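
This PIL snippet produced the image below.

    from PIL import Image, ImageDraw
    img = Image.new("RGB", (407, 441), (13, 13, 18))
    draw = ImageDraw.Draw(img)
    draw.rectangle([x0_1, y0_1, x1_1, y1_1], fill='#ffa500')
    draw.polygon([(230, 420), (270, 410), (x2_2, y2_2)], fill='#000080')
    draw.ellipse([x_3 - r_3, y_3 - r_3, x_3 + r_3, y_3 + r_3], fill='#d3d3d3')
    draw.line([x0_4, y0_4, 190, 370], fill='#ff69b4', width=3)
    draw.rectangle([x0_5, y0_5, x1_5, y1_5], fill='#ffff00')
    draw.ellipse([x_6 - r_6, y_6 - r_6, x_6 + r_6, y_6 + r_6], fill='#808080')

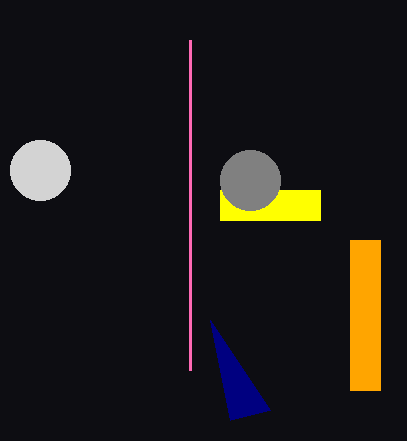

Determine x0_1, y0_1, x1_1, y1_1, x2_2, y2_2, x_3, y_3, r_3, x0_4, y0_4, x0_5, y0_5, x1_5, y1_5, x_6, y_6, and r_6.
x0_1 = 350
y0_1 = 240
x1_1 = 380
y1_1 = 390
x2_2 = 210
y2_2 = 320
x_3 = 40
y_3 = 170
r_3 = 30
x0_4 = 190
y0_4 = 40
x0_5 = 220
y0_5 = 190
x1_5 = 320
y1_5 = 220
x_6 = 250
y_6 = 180
r_6 = 30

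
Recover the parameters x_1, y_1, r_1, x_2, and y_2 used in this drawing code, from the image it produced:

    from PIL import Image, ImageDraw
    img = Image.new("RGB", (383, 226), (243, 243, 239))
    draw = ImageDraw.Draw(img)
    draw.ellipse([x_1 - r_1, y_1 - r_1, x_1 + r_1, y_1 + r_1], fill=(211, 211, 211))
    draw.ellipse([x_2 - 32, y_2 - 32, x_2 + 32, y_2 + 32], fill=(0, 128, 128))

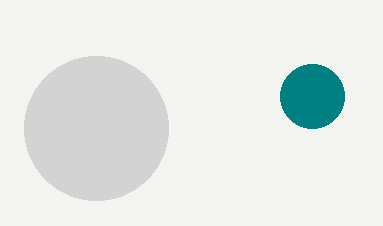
x_1 = 96, y_1 = 128, r_1 = 72, x_2 = 312, y_2 = 96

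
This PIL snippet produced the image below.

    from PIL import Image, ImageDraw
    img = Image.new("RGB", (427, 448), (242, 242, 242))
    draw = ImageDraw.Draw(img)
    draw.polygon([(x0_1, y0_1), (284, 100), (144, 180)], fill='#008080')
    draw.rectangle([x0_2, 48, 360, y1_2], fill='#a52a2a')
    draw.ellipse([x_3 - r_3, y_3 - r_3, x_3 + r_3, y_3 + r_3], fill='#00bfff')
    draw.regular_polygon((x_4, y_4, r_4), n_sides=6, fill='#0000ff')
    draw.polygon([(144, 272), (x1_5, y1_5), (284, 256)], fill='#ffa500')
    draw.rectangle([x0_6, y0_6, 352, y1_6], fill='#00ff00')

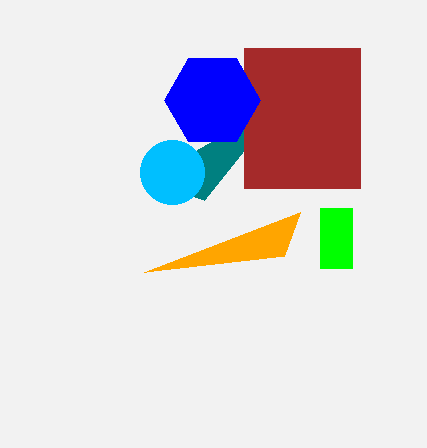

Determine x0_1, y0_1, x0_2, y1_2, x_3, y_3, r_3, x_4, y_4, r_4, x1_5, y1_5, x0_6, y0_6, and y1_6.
x0_1 = 204; y0_1 = 200; x0_2 = 244; y1_2 = 188; x_3 = 172; y_3 = 172; r_3 = 32; x_4 = 212; y_4 = 100; r_4 = 48; x1_5 = 300; y1_5 = 212; x0_6 = 320; y0_6 = 208; y1_6 = 268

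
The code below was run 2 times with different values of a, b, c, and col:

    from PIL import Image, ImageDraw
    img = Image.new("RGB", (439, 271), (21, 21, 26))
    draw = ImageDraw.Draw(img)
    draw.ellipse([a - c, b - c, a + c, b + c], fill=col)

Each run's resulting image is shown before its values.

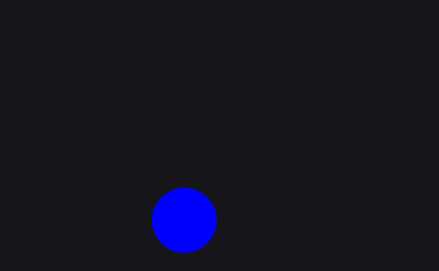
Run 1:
a = 184, b = 220, c = 32, col = 'blue'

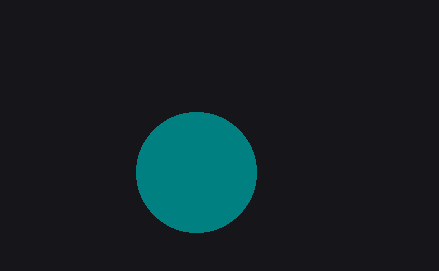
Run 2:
a = 196
b = 172
c = 60
col = 'teal'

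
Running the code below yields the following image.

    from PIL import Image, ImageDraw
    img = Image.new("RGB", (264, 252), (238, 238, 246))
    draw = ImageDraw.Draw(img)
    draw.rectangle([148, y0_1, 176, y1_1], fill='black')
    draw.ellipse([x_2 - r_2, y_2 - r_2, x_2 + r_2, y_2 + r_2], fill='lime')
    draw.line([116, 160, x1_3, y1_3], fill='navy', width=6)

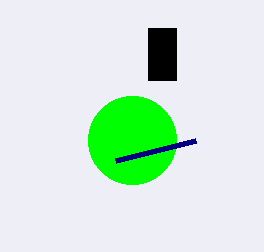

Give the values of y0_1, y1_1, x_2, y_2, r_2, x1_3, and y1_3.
y0_1 = 28
y1_1 = 80
x_2 = 132
y_2 = 140
r_2 = 44
x1_3 = 196
y1_3 = 140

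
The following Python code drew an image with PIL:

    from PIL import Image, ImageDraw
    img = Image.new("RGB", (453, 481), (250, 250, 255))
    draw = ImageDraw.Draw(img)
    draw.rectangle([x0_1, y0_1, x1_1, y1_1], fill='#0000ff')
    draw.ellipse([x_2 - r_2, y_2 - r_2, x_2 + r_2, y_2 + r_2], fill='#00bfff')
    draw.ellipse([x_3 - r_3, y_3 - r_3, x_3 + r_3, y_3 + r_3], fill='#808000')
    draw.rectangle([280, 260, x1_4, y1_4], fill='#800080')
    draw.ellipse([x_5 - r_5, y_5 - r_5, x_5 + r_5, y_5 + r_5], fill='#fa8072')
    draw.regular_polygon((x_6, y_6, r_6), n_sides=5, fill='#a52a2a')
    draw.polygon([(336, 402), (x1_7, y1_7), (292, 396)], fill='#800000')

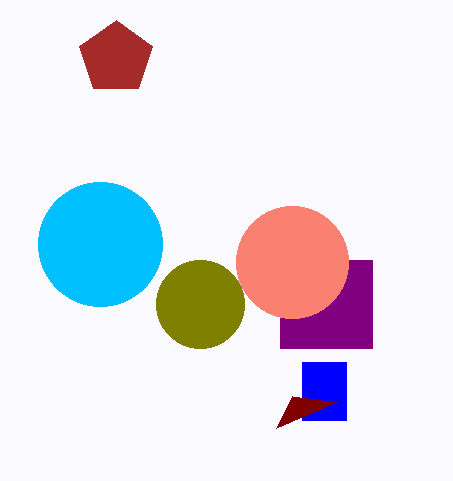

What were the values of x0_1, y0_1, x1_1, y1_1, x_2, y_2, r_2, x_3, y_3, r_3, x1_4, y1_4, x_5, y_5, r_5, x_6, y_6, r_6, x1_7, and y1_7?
x0_1 = 302; y0_1 = 362; x1_1 = 346; y1_1 = 420; x_2 = 100; y_2 = 244; r_2 = 62; x_3 = 200; y_3 = 304; r_3 = 44; x1_4 = 372; y1_4 = 348; x_5 = 292; y_5 = 262; r_5 = 56; x_6 = 116; y_6 = 58; r_6 = 38; x1_7 = 276; y1_7 = 428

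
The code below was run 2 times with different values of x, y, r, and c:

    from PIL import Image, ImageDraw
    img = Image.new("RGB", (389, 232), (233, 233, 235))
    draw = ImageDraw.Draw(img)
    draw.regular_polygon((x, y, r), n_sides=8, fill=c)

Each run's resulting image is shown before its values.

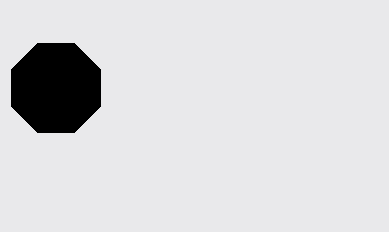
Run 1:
x = 56
y = 88
r = 48
c = 'black'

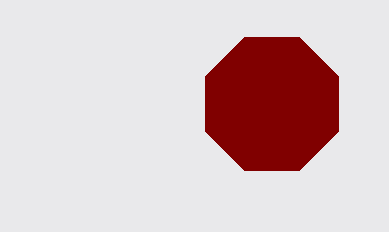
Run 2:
x = 272, y = 104, r = 72, c = 'maroon'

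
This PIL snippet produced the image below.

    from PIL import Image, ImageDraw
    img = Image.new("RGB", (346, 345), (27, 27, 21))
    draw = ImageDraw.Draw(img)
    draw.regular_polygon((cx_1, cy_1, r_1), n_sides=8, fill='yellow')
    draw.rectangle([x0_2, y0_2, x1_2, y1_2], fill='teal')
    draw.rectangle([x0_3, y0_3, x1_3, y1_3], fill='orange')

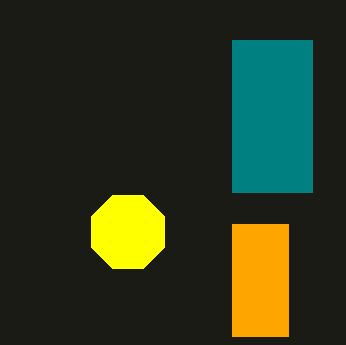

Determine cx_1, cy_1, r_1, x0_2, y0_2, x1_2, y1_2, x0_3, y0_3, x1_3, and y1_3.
cx_1 = 128
cy_1 = 232
r_1 = 40
x0_2 = 232
y0_2 = 40
x1_2 = 312
y1_2 = 192
x0_3 = 232
y0_3 = 224
x1_3 = 288
y1_3 = 336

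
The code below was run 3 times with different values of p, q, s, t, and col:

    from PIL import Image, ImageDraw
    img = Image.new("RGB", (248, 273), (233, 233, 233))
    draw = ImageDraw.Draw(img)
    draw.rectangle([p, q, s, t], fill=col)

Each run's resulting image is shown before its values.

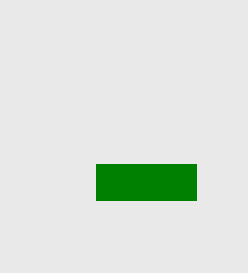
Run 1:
p = 96
q = 164
s = 196
t = 200
col = 'green'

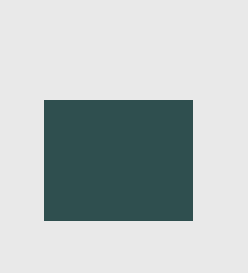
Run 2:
p = 44; q = 100; s = 192; t = 220; col = 'darkslategray'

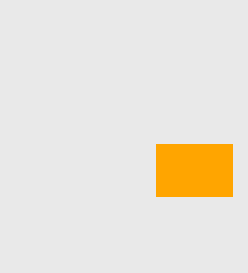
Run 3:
p = 156
q = 144
s = 232
t = 196
col = 'orange'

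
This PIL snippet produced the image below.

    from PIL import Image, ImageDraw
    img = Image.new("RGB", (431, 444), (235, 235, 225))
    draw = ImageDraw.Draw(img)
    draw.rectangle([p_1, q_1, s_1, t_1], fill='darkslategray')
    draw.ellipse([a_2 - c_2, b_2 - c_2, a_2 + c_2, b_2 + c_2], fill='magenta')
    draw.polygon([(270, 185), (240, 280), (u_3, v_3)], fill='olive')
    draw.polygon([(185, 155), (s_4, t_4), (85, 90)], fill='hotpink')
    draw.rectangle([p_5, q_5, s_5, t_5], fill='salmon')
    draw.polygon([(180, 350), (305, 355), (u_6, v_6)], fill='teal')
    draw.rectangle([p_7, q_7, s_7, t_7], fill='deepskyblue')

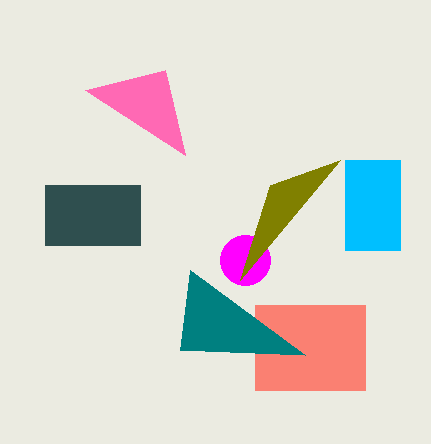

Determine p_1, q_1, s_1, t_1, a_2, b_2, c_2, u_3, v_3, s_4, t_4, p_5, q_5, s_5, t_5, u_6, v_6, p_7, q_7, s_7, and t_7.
p_1 = 45
q_1 = 185
s_1 = 140
t_1 = 245
a_2 = 245
b_2 = 260
c_2 = 25
u_3 = 340
v_3 = 160
s_4 = 165
t_4 = 70
p_5 = 255
q_5 = 305
s_5 = 365
t_5 = 390
u_6 = 190
v_6 = 270
p_7 = 345
q_7 = 160
s_7 = 400
t_7 = 250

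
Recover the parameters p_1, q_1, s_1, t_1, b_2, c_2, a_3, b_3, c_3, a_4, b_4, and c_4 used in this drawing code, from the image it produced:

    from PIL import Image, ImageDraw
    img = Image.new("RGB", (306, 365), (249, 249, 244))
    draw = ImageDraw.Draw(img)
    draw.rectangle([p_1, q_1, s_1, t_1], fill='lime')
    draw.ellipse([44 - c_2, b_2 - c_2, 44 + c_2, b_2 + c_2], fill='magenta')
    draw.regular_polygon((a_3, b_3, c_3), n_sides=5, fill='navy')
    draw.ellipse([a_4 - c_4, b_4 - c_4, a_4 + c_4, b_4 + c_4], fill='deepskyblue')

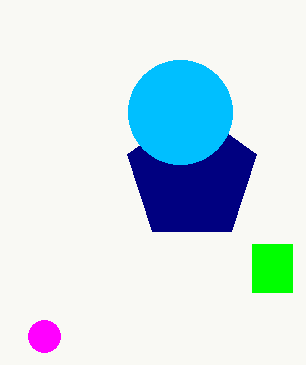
p_1 = 252, q_1 = 244, s_1 = 292, t_1 = 292, b_2 = 336, c_2 = 16, a_3 = 192, b_3 = 176, c_3 = 68, a_4 = 180, b_4 = 112, c_4 = 52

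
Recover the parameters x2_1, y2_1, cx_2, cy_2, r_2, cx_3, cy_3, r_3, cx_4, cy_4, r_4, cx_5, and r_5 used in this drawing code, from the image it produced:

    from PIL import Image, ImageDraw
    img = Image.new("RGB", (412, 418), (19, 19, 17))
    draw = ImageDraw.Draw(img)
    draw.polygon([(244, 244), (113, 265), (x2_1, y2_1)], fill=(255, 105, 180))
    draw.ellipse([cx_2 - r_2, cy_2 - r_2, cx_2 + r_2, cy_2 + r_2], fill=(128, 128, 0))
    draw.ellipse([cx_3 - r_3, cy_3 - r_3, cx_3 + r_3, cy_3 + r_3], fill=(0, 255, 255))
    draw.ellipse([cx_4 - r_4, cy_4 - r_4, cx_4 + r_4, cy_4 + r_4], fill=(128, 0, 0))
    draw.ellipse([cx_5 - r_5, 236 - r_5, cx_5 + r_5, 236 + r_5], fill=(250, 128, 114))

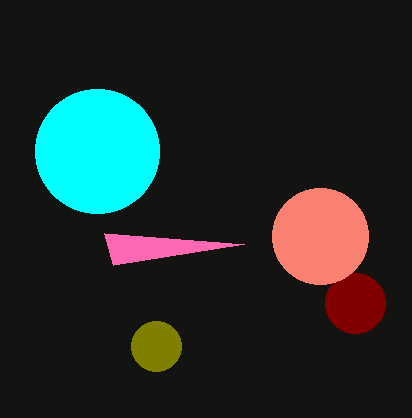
x2_1 = 104, y2_1 = 233, cx_2 = 156, cy_2 = 346, r_2 = 25, cx_3 = 97, cy_3 = 151, r_3 = 62, cx_4 = 355, cy_4 = 303, r_4 = 30, cx_5 = 320, r_5 = 48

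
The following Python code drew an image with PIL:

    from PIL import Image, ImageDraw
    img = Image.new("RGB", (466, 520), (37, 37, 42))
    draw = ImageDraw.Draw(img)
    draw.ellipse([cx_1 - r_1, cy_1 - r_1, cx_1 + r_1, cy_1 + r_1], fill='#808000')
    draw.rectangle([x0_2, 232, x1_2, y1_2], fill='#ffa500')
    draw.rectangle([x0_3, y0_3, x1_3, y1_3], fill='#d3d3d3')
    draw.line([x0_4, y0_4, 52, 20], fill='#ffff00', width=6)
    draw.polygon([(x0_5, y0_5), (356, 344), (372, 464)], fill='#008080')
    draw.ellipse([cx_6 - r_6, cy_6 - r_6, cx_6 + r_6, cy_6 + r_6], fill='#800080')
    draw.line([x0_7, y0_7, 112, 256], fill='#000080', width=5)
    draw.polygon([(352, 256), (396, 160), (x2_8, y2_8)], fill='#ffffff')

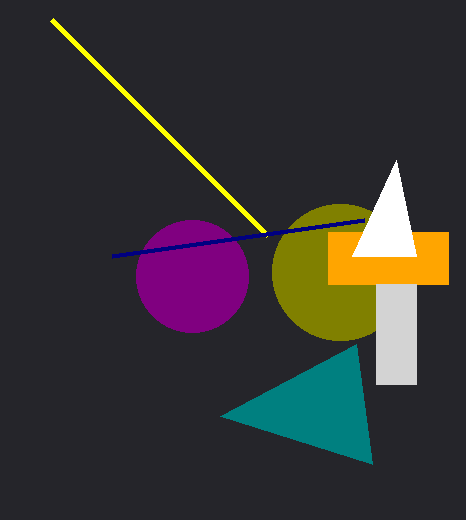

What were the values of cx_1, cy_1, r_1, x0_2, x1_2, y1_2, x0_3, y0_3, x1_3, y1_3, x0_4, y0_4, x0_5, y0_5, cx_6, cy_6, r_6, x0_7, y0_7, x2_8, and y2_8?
cx_1 = 340, cy_1 = 272, r_1 = 68, x0_2 = 328, x1_2 = 448, y1_2 = 284, x0_3 = 376, y0_3 = 284, x1_3 = 416, y1_3 = 384, x0_4 = 268, y0_4 = 236, x0_5 = 220, y0_5 = 416, cx_6 = 192, cy_6 = 276, r_6 = 56, x0_7 = 364, y0_7 = 220, x2_8 = 416, y2_8 = 256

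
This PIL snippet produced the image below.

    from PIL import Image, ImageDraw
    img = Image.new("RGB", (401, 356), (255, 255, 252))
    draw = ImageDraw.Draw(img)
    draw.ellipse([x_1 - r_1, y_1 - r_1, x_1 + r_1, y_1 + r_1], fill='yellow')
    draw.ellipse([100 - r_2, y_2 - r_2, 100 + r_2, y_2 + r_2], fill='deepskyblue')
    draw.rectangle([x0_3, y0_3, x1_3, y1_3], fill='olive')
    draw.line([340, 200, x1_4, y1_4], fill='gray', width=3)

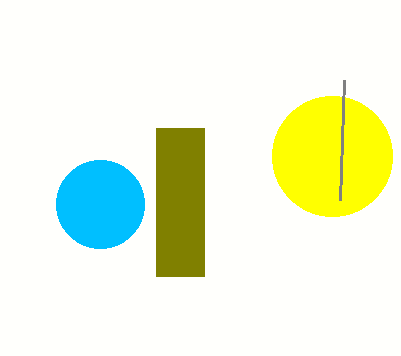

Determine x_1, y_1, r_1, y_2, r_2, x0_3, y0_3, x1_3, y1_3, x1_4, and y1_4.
x_1 = 332, y_1 = 156, r_1 = 60, y_2 = 204, r_2 = 44, x0_3 = 156, y0_3 = 128, x1_3 = 204, y1_3 = 276, x1_4 = 344, y1_4 = 80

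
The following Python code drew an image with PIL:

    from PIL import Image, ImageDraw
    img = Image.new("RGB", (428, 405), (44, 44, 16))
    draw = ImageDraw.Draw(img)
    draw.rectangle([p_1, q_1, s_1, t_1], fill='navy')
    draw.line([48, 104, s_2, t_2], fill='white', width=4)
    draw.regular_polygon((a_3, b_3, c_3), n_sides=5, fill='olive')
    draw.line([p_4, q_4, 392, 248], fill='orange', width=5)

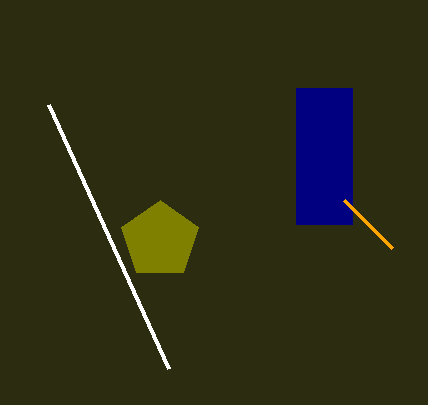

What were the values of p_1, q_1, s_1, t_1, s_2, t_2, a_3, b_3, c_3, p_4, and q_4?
p_1 = 296, q_1 = 88, s_1 = 352, t_1 = 224, s_2 = 168, t_2 = 368, a_3 = 160, b_3 = 240, c_3 = 40, p_4 = 344, q_4 = 200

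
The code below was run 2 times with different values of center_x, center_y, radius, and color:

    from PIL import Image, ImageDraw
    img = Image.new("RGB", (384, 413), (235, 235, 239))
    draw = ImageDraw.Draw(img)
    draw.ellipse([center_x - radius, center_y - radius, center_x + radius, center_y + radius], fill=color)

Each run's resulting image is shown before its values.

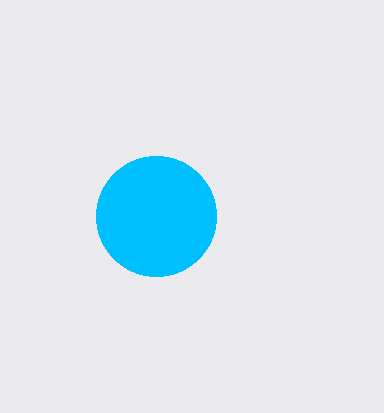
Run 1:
center_x = 156; center_y = 216; radius = 60; color = 'deepskyblue'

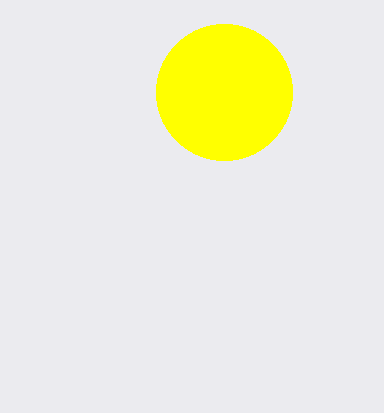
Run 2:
center_x = 224
center_y = 92
radius = 68
color = 'yellow'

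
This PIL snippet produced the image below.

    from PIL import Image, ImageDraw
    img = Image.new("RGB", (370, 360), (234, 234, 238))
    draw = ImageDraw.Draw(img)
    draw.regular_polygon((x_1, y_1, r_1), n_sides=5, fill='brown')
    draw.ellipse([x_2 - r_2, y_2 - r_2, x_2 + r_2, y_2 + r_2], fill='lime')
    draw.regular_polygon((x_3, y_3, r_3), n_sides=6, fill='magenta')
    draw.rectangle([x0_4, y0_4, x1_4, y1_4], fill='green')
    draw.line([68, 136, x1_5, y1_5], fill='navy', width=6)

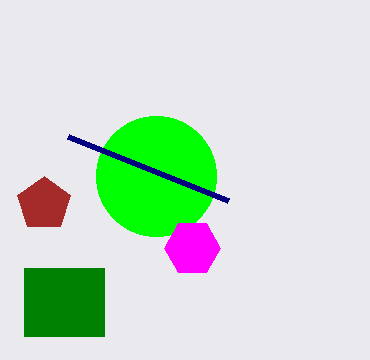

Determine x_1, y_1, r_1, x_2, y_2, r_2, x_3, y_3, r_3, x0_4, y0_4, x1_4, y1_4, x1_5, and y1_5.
x_1 = 44; y_1 = 204; r_1 = 28; x_2 = 156; y_2 = 176; r_2 = 60; x_3 = 192; y_3 = 248; r_3 = 28; x0_4 = 24; y0_4 = 268; x1_4 = 104; y1_4 = 336; x1_5 = 228; y1_5 = 200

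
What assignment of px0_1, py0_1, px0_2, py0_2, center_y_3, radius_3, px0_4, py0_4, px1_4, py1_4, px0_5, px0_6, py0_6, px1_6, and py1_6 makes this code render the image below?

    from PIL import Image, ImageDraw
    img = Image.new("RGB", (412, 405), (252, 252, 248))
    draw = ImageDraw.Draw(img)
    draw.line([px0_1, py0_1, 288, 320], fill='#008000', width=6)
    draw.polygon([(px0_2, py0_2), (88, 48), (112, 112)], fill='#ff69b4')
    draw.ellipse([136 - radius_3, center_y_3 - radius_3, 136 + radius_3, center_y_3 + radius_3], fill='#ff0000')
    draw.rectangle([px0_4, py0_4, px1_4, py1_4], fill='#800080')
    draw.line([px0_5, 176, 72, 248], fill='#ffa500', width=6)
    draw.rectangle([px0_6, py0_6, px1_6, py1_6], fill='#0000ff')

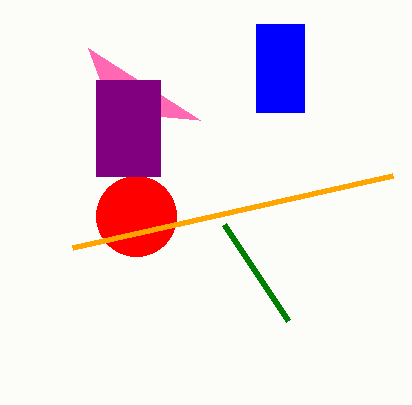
px0_1 = 224, py0_1 = 224, px0_2 = 200, py0_2 = 120, center_y_3 = 216, radius_3 = 40, px0_4 = 96, py0_4 = 80, px1_4 = 160, py1_4 = 176, px0_5 = 392, px0_6 = 256, py0_6 = 24, px1_6 = 304, py1_6 = 112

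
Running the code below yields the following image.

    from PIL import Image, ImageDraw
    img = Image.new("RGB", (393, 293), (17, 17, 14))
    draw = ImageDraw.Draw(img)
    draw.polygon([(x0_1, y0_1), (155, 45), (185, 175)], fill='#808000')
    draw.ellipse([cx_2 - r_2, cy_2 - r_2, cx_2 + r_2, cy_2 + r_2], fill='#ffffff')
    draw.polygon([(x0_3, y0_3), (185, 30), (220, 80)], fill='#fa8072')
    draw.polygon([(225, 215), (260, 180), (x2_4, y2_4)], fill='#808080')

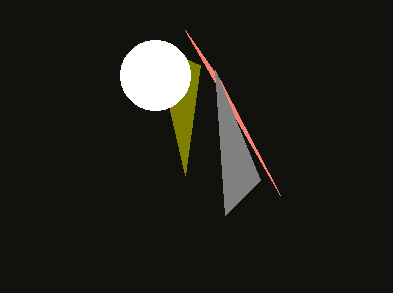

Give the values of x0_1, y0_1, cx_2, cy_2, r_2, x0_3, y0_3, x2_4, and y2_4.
x0_1 = 200, y0_1 = 65, cx_2 = 155, cy_2 = 75, r_2 = 35, x0_3 = 280, y0_3 = 195, x2_4 = 215, y2_4 = 70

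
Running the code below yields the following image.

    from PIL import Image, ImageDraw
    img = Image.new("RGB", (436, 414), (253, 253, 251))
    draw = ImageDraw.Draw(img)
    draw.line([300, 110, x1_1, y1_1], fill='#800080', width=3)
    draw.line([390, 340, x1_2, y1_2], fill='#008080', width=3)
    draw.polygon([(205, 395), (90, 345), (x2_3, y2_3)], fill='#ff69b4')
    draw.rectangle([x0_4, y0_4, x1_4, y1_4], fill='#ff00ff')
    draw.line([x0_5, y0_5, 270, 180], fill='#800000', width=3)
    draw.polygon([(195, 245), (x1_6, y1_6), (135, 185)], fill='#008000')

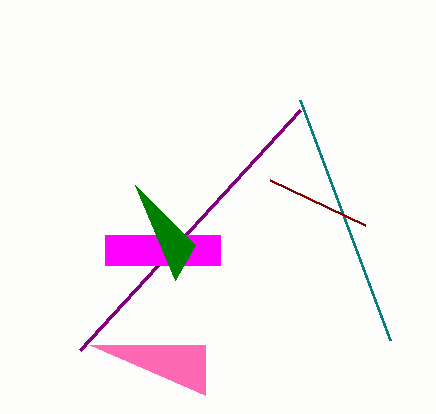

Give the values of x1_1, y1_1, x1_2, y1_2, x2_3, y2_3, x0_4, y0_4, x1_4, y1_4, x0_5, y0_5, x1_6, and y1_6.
x1_1 = 80; y1_1 = 350; x1_2 = 300; y1_2 = 100; x2_3 = 205; y2_3 = 345; x0_4 = 105; y0_4 = 235; x1_4 = 220; y1_4 = 265; x0_5 = 365; y0_5 = 225; x1_6 = 175; y1_6 = 280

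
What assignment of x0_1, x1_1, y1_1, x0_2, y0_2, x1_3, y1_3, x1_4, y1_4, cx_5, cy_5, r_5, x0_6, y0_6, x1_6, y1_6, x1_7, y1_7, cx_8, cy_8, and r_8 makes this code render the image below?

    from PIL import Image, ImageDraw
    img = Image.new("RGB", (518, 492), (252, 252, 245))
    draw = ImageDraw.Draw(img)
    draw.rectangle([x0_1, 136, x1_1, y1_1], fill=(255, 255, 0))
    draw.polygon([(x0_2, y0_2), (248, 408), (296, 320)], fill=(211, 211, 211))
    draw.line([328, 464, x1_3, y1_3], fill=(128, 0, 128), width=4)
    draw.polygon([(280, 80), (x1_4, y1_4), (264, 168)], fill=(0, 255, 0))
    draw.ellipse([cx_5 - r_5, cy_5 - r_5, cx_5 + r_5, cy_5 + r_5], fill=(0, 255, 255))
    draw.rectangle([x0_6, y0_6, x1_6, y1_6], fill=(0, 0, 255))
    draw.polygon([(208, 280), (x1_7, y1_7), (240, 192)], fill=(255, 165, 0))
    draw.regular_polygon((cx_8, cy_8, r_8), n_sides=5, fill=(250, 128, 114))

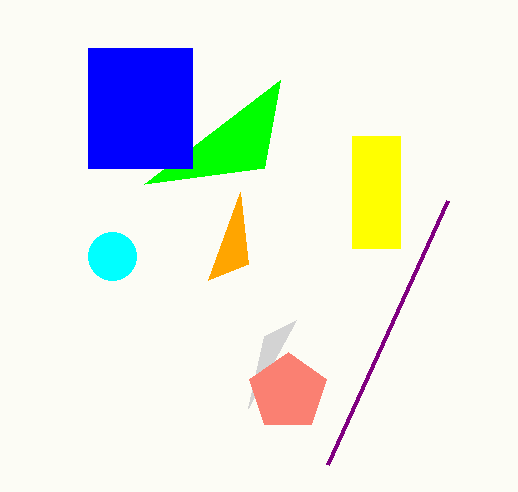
x0_1 = 352, x1_1 = 400, y1_1 = 248, x0_2 = 264, y0_2 = 336, x1_3 = 448, y1_3 = 200, x1_4 = 144, y1_4 = 184, cx_5 = 112, cy_5 = 256, r_5 = 24, x0_6 = 88, y0_6 = 48, x1_6 = 192, y1_6 = 168, x1_7 = 248, y1_7 = 264, cx_8 = 288, cy_8 = 392, r_8 = 40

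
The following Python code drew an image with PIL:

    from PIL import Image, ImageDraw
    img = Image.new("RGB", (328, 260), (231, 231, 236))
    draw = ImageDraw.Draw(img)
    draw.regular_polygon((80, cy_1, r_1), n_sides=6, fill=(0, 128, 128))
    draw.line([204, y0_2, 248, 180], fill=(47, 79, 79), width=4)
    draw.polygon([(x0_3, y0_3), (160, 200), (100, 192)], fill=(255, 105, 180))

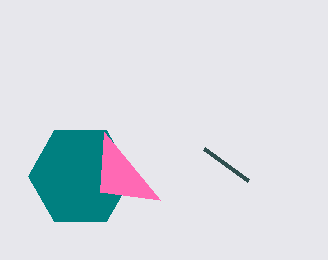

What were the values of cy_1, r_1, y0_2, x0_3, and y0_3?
cy_1 = 176; r_1 = 52; y0_2 = 148; x0_3 = 104; y0_3 = 132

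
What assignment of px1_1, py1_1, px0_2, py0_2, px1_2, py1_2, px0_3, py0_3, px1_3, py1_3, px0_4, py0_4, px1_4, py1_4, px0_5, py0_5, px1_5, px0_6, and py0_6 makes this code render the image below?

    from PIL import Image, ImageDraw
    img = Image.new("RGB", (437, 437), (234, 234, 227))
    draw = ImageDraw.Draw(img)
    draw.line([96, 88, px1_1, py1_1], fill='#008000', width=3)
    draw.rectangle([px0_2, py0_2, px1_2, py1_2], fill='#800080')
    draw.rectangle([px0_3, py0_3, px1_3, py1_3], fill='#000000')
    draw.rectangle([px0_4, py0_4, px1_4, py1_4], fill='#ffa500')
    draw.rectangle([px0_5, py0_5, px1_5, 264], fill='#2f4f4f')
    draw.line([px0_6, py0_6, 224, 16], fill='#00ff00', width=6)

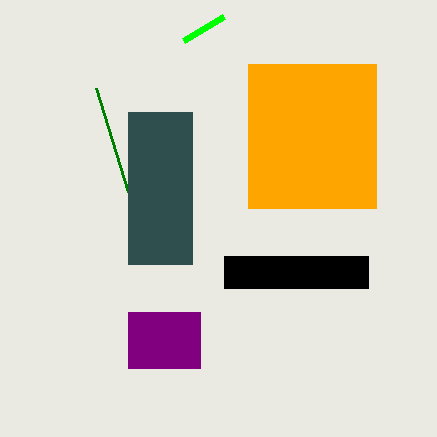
px1_1 = 128, py1_1 = 192, px0_2 = 128, py0_2 = 312, px1_2 = 200, py1_2 = 368, px0_3 = 224, py0_3 = 256, px1_3 = 368, py1_3 = 288, px0_4 = 248, py0_4 = 64, px1_4 = 376, py1_4 = 208, px0_5 = 128, py0_5 = 112, px1_5 = 192, px0_6 = 184, py0_6 = 40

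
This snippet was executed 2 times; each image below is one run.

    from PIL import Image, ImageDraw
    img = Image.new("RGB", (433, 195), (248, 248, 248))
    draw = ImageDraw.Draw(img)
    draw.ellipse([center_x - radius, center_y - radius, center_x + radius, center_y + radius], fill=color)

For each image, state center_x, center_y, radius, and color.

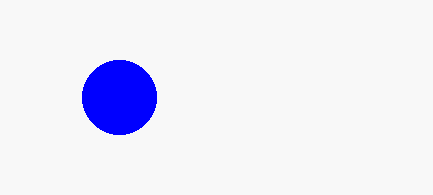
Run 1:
center_x = 119
center_y = 97
radius = 37
color = 'blue'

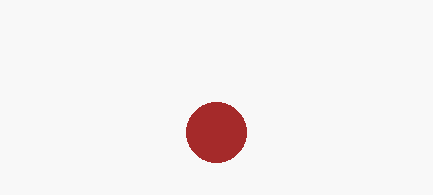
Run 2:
center_x = 216
center_y = 132
radius = 30
color = 'brown'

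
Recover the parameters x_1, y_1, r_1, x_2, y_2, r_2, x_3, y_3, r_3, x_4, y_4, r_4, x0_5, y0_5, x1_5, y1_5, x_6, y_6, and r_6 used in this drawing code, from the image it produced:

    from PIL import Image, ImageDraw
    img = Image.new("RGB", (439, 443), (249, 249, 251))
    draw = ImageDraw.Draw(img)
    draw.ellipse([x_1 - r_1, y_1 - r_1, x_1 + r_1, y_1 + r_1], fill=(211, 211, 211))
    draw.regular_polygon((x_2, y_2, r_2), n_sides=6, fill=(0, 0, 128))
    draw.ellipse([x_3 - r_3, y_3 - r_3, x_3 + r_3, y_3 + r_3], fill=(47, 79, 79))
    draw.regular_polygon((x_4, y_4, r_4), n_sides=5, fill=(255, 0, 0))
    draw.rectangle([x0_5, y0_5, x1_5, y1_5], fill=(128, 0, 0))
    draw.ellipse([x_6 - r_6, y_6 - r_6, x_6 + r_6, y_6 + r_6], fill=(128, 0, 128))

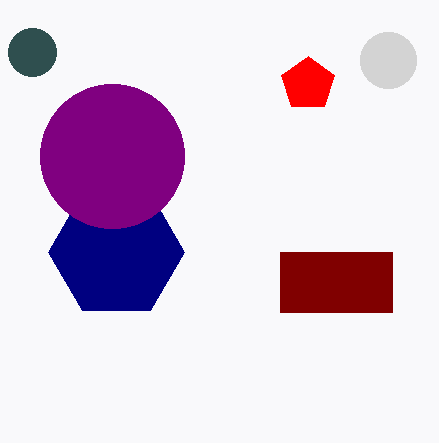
x_1 = 388; y_1 = 60; r_1 = 28; x_2 = 116; y_2 = 252; r_2 = 68; x_3 = 32; y_3 = 52; r_3 = 24; x_4 = 308; y_4 = 84; r_4 = 28; x0_5 = 280; y0_5 = 252; x1_5 = 392; y1_5 = 312; x_6 = 112; y_6 = 156; r_6 = 72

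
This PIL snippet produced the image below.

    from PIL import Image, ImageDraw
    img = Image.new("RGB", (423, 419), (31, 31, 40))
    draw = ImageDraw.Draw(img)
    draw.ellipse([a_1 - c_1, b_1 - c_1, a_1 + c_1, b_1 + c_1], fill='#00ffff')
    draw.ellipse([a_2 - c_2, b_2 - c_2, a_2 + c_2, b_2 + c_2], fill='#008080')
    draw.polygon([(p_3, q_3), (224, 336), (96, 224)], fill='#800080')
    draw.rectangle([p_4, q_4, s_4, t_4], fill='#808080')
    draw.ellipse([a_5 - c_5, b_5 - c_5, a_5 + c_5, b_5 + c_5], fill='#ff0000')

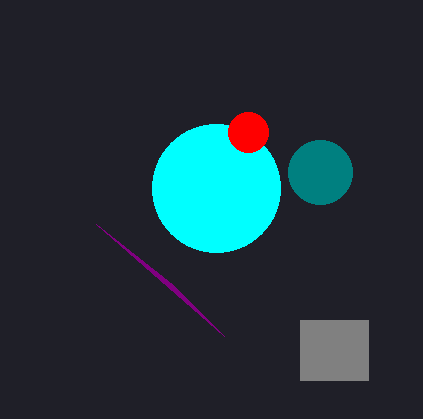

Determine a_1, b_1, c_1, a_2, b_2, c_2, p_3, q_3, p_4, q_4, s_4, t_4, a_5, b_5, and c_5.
a_1 = 216; b_1 = 188; c_1 = 64; a_2 = 320; b_2 = 172; c_2 = 32; p_3 = 172; q_3 = 284; p_4 = 300; q_4 = 320; s_4 = 368; t_4 = 380; a_5 = 248; b_5 = 132; c_5 = 20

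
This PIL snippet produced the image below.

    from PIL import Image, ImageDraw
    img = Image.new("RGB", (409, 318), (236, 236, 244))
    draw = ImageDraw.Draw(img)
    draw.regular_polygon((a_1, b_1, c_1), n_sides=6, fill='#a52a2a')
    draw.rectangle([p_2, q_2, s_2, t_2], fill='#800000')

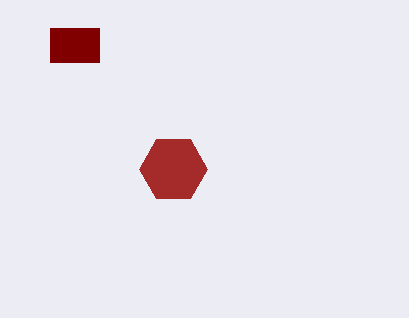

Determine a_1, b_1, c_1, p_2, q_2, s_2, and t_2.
a_1 = 173; b_1 = 169; c_1 = 34; p_2 = 50; q_2 = 28; s_2 = 99; t_2 = 62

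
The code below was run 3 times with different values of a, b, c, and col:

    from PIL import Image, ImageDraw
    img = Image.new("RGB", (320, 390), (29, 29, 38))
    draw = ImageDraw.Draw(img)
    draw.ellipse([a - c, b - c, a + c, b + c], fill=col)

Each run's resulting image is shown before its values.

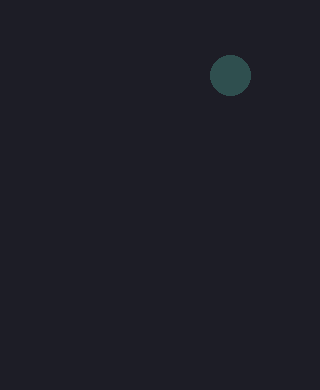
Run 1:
a = 230, b = 75, c = 20, col = 'darkslategray'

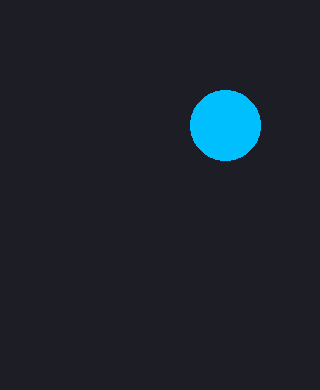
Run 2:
a = 225; b = 125; c = 35; col = 'deepskyblue'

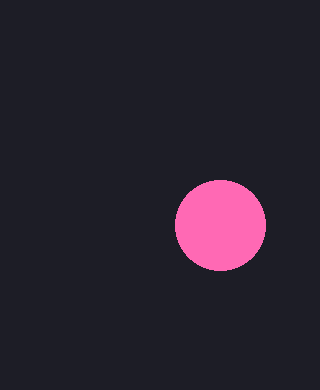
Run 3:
a = 220; b = 225; c = 45; col = 'hotpink'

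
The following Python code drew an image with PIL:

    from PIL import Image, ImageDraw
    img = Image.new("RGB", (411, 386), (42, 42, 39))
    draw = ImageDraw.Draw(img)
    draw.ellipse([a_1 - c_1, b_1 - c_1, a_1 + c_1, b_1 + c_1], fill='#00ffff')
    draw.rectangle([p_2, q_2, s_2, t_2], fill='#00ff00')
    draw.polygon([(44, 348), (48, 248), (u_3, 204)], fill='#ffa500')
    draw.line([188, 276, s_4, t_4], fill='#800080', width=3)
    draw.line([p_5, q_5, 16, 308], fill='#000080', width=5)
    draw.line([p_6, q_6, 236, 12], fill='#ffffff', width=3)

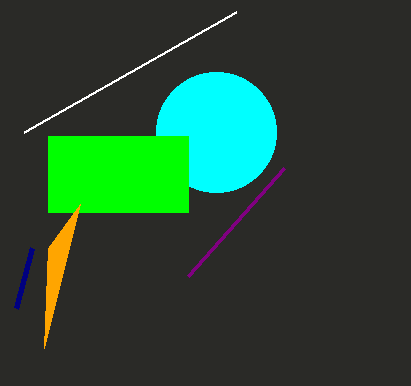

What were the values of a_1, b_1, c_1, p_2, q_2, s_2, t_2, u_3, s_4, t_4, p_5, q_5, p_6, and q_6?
a_1 = 216
b_1 = 132
c_1 = 60
p_2 = 48
q_2 = 136
s_2 = 188
t_2 = 212
u_3 = 80
s_4 = 284
t_4 = 168
p_5 = 32
q_5 = 248
p_6 = 24
q_6 = 132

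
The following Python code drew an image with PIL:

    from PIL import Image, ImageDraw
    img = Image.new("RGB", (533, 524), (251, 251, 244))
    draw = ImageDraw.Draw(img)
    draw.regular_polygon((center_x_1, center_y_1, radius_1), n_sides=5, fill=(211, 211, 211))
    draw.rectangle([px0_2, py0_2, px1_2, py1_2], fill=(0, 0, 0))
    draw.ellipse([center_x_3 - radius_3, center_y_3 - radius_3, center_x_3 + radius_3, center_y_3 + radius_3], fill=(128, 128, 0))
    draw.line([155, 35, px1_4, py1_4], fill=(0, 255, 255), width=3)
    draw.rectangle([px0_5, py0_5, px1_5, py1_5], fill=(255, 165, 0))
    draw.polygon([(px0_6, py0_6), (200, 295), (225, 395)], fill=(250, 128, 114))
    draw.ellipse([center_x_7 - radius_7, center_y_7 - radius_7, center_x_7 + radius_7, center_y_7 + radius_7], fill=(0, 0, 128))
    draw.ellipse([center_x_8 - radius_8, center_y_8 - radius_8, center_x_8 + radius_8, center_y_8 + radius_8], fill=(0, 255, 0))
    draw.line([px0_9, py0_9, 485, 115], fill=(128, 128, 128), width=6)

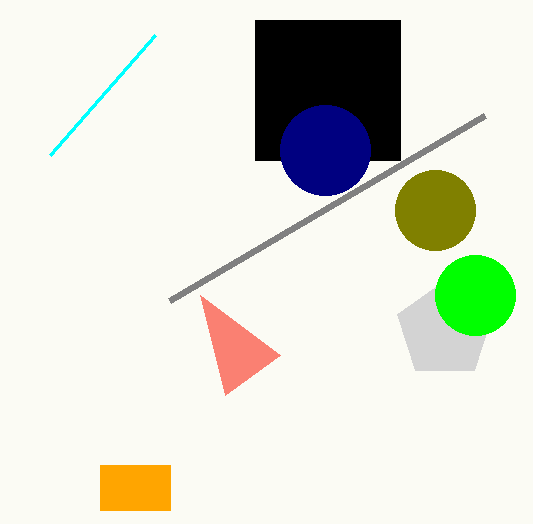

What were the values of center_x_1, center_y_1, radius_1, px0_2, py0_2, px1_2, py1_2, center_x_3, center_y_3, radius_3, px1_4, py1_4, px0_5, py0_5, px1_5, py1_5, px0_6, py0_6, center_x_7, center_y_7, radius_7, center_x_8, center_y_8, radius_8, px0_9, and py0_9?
center_x_1 = 445
center_y_1 = 330
radius_1 = 50
px0_2 = 255
py0_2 = 20
px1_2 = 400
py1_2 = 160
center_x_3 = 435
center_y_3 = 210
radius_3 = 40
px1_4 = 50
py1_4 = 155
px0_5 = 100
py0_5 = 465
px1_5 = 170
py1_5 = 510
px0_6 = 280
py0_6 = 355
center_x_7 = 325
center_y_7 = 150
radius_7 = 45
center_x_8 = 475
center_y_8 = 295
radius_8 = 40
px0_9 = 170
py0_9 = 300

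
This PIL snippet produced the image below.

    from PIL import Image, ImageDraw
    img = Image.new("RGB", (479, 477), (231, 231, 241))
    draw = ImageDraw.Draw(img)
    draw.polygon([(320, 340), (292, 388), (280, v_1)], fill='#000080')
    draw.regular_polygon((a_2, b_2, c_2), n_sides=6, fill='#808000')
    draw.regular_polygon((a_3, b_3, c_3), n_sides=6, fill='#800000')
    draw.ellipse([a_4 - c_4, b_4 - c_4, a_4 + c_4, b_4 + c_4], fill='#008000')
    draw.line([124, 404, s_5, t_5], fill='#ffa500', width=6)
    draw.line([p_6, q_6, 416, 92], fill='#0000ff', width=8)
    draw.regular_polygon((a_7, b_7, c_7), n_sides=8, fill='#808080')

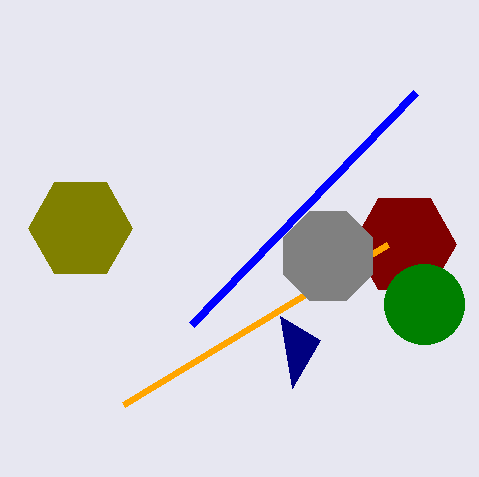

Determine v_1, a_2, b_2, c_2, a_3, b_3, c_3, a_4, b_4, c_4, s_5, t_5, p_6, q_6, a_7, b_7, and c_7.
v_1 = 316; a_2 = 80; b_2 = 228; c_2 = 52; a_3 = 404; b_3 = 244; c_3 = 52; a_4 = 424; b_4 = 304; c_4 = 40; s_5 = 388; t_5 = 244; p_6 = 192; q_6 = 324; a_7 = 328; b_7 = 256; c_7 = 48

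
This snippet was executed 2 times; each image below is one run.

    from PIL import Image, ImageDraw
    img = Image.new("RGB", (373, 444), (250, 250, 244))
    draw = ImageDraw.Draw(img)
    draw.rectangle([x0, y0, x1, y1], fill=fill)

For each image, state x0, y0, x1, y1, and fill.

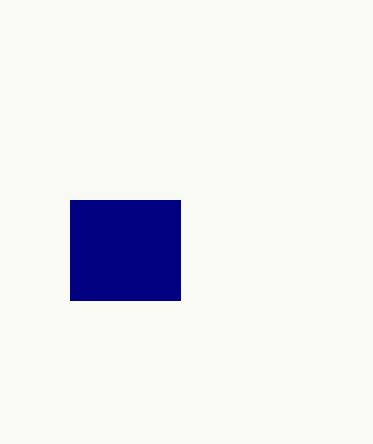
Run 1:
x0 = 70; y0 = 200; x1 = 180; y1 = 300; fill = 'navy'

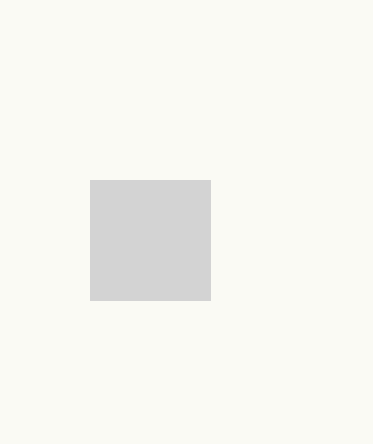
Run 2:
x0 = 90; y0 = 180; x1 = 210; y1 = 300; fill = 'lightgray'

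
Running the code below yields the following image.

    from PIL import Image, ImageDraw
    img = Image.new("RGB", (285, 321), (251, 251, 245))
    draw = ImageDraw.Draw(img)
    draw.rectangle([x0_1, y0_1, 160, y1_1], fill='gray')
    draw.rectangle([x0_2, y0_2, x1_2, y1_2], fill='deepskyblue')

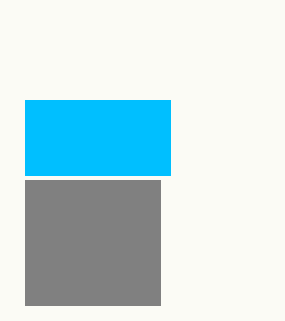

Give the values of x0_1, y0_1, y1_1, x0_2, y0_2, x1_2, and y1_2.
x0_1 = 25; y0_1 = 180; y1_1 = 305; x0_2 = 25; y0_2 = 100; x1_2 = 170; y1_2 = 175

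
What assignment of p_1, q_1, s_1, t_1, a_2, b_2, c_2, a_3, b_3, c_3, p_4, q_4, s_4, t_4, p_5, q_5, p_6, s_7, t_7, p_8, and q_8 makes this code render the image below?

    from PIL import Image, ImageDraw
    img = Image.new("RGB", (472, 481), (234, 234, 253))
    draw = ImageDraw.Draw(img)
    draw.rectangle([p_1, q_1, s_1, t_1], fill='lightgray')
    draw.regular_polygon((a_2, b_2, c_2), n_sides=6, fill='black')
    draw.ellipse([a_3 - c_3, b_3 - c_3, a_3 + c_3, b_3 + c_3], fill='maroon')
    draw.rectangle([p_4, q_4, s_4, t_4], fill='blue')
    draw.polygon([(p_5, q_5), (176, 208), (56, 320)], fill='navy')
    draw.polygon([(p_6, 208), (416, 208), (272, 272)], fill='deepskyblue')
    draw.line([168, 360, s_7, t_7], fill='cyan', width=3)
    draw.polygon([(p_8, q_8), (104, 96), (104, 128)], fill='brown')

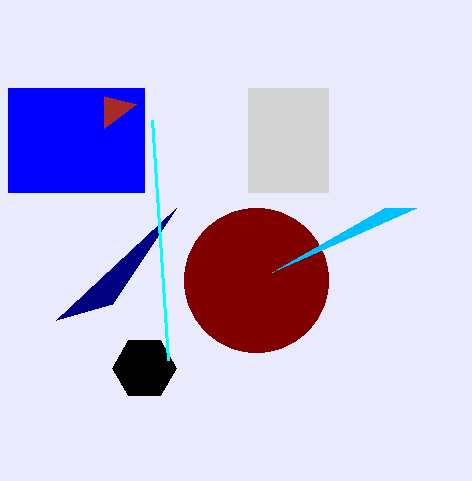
p_1 = 248
q_1 = 88
s_1 = 328
t_1 = 192
a_2 = 144
b_2 = 368
c_2 = 32
a_3 = 256
b_3 = 280
c_3 = 72
p_4 = 8
q_4 = 88
s_4 = 144
t_4 = 192
p_5 = 112
q_5 = 304
p_6 = 384
s_7 = 152
t_7 = 120
p_8 = 136
q_8 = 104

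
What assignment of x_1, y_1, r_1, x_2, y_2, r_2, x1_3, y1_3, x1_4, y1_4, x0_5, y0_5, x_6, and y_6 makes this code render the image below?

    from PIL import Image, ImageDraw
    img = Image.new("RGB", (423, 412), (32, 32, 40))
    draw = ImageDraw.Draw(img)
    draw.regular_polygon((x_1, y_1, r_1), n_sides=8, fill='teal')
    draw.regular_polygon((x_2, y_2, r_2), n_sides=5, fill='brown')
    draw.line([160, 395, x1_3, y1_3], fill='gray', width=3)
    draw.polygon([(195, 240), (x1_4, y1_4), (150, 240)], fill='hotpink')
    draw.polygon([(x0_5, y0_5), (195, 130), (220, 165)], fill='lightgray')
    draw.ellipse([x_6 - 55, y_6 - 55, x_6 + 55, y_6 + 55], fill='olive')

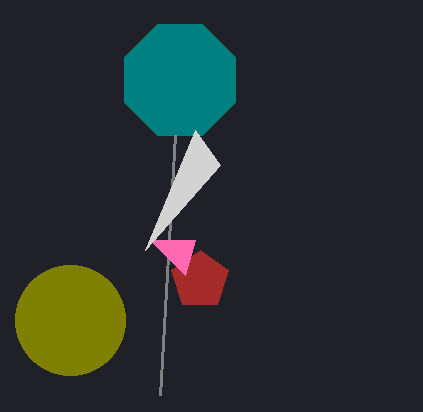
x_1 = 180, y_1 = 80, r_1 = 60, x_2 = 200, y_2 = 280, r_2 = 30, x1_3 = 175, y1_3 = 135, x1_4 = 185, y1_4 = 275, x0_5 = 145, y0_5 = 250, x_6 = 70, y_6 = 320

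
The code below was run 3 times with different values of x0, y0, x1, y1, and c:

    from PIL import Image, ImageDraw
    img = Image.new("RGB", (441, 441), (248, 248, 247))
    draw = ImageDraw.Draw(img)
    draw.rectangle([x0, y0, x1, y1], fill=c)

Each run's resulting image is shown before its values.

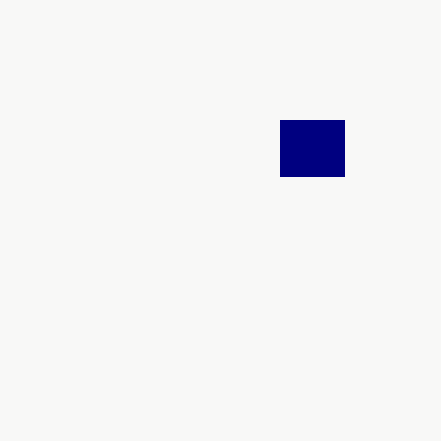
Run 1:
x0 = 280; y0 = 120; x1 = 344; y1 = 176; c = 'navy'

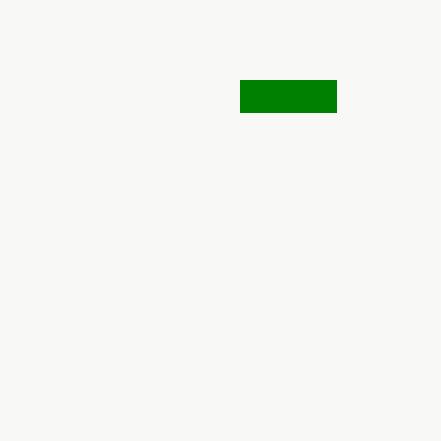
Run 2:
x0 = 240
y0 = 80
x1 = 336
y1 = 112
c = 'green'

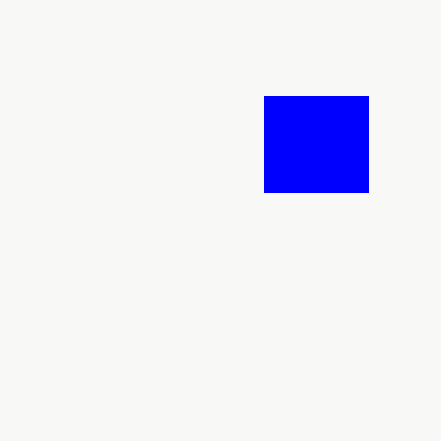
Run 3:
x0 = 264; y0 = 96; x1 = 368; y1 = 192; c = 'blue'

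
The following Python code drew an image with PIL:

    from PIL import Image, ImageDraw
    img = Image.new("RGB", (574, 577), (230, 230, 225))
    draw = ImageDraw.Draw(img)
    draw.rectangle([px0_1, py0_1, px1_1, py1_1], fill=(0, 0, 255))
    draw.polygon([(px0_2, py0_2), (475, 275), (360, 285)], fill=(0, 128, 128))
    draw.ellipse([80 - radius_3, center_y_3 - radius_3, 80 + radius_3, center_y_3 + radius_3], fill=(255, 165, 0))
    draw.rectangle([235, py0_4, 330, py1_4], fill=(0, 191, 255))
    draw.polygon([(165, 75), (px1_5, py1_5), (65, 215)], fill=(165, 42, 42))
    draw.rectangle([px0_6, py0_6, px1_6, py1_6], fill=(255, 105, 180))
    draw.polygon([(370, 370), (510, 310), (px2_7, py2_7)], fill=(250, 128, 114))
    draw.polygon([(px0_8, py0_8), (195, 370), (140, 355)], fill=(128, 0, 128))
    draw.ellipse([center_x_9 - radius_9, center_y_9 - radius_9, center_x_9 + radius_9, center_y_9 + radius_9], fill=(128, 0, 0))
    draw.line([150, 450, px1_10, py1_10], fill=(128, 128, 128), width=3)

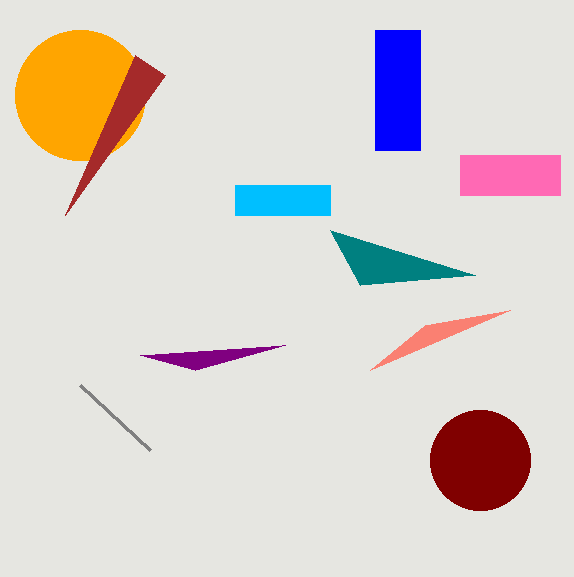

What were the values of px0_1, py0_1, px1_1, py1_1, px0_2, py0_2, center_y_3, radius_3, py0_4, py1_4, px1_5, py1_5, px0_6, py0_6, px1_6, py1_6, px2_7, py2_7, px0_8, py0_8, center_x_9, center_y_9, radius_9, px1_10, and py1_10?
px0_1 = 375; py0_1 = 30; px1_1 = 420; py1_1 = 150; px0_2 = 330; py0_2 = 230; center_y_3 = 95; radius_3 = 65; py0_4 = 185; py1_4 = 215; px1_5 = 135; py1_5 = 55; px0_6 = 460; py0_6 = 155; px1_6 = 560; py1_6 = 195; px2_7 = 425; py2_7 = 325; px0_8 = 285; py0_8 = 345; center_x_9 = 480; center_y_9 = 460; radius_9 = 50; px1_10 = 80; py1_10 = 385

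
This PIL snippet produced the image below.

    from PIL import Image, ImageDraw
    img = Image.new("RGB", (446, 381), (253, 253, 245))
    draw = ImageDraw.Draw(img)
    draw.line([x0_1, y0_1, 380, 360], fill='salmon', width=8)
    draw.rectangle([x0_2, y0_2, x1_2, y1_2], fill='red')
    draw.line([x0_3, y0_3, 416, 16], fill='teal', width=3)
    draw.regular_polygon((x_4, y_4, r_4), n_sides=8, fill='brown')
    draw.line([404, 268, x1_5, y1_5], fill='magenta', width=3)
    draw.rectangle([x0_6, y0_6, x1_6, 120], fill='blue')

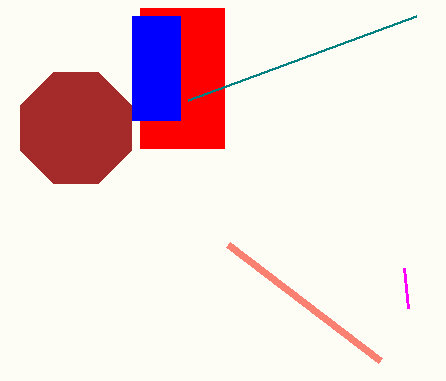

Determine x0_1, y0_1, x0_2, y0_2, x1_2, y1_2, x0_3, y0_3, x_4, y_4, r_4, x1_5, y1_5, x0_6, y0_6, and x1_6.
x0_1 = 228, y0_1 = 244, x0_2 = 140, y0_2 = 8, x1_2 = 224, y1_2 = 148, x0_3 = 188, y0_3 = 100, x_4 = 76, y_4 = 128, r_4 = 60, x1_5 = 408, y1_5 = 308, x0_6 = 132, y0_6 = 16, x1_6 = 180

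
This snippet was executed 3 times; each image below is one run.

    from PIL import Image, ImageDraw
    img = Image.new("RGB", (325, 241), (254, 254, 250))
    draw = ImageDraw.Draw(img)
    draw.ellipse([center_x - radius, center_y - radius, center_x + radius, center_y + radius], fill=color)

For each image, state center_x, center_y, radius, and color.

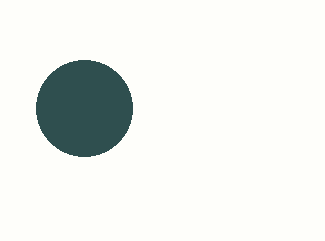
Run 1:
center_x = 84
center_y = 108
radius = 48
color = 'darkslategray'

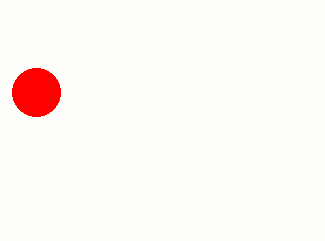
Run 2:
center_x = 36, center_y = 92, radius = 24, color = 'red'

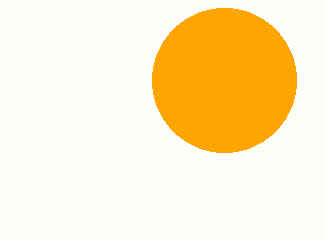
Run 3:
center_x = 224, center_y = 80, radius = 72, color = 'orange'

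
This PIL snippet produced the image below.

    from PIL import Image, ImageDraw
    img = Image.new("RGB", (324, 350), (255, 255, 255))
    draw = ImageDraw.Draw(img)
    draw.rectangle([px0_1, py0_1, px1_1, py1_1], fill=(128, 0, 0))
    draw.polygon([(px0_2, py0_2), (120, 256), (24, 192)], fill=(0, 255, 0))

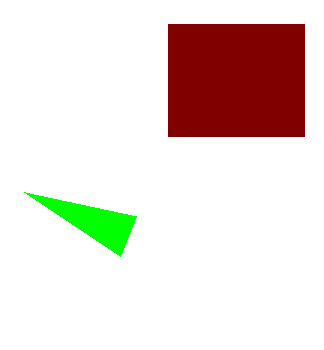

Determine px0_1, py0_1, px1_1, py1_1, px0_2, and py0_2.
px0_1 = 168; py0_1 = 24; px1_1 = 304; py1_1 = 136; px0_2 = 136; py0_2 = 216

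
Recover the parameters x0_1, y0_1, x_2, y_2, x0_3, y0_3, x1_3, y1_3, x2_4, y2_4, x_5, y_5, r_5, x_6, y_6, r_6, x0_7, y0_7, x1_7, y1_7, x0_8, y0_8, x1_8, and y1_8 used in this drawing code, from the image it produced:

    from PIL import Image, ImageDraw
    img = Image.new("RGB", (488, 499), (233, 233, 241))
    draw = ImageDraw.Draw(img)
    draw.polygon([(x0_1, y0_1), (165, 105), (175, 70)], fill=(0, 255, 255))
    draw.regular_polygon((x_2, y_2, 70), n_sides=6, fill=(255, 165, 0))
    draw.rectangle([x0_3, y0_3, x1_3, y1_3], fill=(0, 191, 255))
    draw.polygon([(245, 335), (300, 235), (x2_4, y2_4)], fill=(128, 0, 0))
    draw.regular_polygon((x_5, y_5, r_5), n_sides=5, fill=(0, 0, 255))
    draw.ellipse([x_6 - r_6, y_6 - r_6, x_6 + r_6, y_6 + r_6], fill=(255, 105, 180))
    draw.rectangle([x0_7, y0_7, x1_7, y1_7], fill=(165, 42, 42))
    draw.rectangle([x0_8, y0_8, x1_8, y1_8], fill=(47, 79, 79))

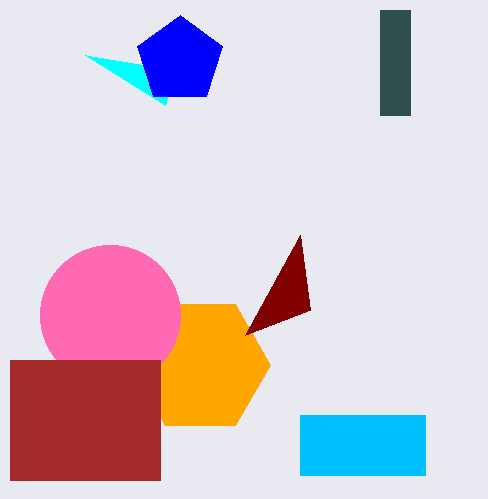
x0_1 = 85; y0_1 = 55; x_2 = 200; y_2 = 365; x0_3 = 300; y0_3 = 415; x1_3 = 425; y1_3 = 475; x2_4 = 310; y2_4 = 310; x_5 = 180; y_5 = 60; r_5 = 45; x_6 = 110; y_6 = 315; r_6 = 70; x0_7 = 10; y0_7 = 360; x1_7 = 160; y1_7 = 480; x0_8 = 380; y0_8 = 10; x1_8 = 410; y1_8 = 115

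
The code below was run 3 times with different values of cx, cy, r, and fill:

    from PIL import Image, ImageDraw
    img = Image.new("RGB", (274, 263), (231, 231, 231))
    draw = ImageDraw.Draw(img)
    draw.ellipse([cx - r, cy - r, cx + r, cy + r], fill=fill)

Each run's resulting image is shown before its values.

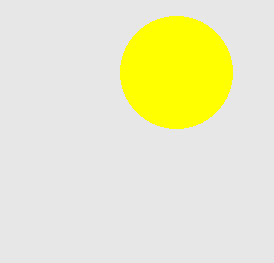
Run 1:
cx = 176, cy = 72, r = 56, fill = 'yellow'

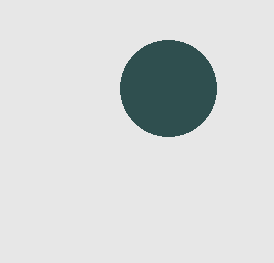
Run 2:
cx = 168
cy = 88
r = 48
fill = 'darkslategray'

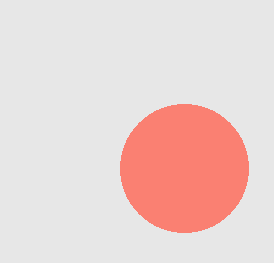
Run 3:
cx = 184
cy = 168
r = 64
fill = 'salmon'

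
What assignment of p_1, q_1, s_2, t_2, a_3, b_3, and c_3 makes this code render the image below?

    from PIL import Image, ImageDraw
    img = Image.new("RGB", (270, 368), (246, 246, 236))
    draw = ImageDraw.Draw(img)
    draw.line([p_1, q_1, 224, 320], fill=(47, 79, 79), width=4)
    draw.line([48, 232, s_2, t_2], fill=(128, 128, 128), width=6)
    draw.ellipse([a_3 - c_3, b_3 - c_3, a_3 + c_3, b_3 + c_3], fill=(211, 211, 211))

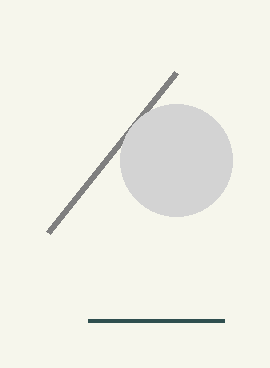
p_1 = 88; q_1 = 320; s_2 = 176; t_2 = 72; a_3 = 176; b_3 = 160; c_3 = 56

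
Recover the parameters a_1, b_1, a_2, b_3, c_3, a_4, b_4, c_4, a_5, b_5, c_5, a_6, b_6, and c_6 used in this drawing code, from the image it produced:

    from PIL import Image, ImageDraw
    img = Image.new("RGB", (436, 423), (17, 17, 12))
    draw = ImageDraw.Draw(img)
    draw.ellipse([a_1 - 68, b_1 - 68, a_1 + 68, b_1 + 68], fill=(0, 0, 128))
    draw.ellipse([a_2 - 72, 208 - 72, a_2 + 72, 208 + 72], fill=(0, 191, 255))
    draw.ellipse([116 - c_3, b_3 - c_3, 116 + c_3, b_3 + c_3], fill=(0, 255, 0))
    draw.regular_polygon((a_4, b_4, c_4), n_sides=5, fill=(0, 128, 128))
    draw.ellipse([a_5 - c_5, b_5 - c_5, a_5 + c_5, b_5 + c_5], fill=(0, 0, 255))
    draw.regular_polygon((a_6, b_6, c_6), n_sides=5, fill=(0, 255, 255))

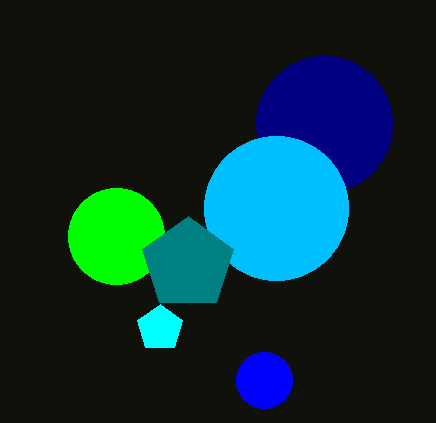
a_1 = 324; b_1 = 124; a_2 = 276; b_3 = 236; c_3 = 48; a_4 = 188; b_4 = 264; c_4 = 48; a_5 = 264; b_5 = 380; c_5 = 28; a_6 = 160; b_6 = 328; c_6 = 24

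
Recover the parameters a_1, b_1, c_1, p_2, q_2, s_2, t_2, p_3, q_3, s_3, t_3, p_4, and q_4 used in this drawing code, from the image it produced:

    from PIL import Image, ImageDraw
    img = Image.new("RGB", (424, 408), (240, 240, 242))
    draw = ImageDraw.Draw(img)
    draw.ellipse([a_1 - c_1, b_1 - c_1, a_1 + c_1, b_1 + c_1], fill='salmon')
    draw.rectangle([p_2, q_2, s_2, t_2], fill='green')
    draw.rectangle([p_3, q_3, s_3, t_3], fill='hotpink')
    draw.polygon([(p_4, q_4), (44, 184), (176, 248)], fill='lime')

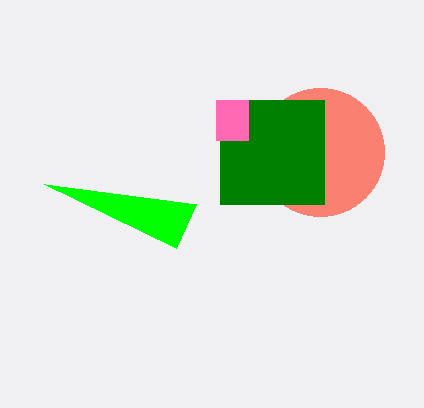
a_1 = 320
b_1 = 152
c_1 = 64
p_2 = 220
q_2 = 100
s_2 = 324
t_2 = 204
p_3 = 216
q_3 = 100
s_3 = 248
t_3 = 140
p_4 = 196
q_4 = 204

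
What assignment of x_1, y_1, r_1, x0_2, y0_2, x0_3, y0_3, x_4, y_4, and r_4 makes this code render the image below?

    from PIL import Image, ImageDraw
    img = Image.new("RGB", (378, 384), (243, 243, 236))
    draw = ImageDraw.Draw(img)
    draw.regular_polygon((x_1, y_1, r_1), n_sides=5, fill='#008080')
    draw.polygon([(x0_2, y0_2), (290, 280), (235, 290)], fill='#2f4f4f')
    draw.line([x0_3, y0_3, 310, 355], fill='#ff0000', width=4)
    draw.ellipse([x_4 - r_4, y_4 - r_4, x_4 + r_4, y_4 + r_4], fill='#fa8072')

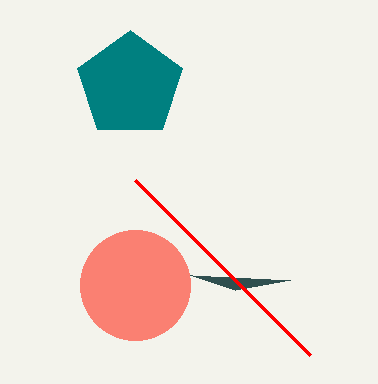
x_1 = 130; y_1 = 85; r_1 = 55; x0_2 = 190; y0_2 = 275; x0_3 = 135; y0_3 = 180; x_4 = 135; y_4 = 285; r_4 = 55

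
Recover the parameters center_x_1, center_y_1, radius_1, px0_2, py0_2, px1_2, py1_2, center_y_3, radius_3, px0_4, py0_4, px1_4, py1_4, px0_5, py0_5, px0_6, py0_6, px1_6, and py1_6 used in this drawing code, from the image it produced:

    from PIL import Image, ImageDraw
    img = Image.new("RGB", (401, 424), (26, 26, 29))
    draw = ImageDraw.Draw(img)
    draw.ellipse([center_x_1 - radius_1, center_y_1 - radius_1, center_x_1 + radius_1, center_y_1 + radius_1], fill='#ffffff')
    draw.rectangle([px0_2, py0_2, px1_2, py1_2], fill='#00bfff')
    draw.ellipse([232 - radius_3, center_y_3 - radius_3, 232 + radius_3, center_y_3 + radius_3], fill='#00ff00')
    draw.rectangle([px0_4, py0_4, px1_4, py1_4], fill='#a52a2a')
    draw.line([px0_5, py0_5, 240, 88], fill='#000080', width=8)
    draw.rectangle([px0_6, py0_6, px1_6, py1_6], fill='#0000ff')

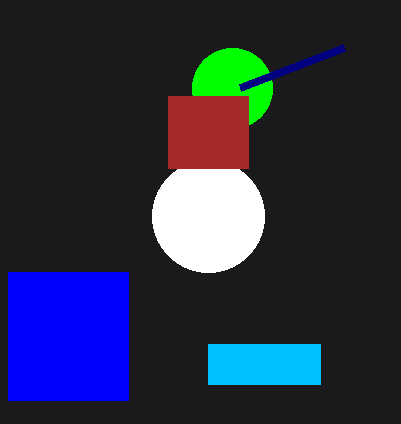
center_x_1 = 208, center_y_1 = 216, radius_1 = 56, px0_2 = 208, py0_2 = 344, px1_2 = 320, py1_2 = 384, center_y_3 = 88, radius_3 = 40, px0_4 = 168, py0_4 = 96, px1_4 = 248, py1_4 = 168, px0_5 = 344, py0_5 = 48, px0_6 = 8, py0_6 = 272, px1_6 = 128, py1_6 = 400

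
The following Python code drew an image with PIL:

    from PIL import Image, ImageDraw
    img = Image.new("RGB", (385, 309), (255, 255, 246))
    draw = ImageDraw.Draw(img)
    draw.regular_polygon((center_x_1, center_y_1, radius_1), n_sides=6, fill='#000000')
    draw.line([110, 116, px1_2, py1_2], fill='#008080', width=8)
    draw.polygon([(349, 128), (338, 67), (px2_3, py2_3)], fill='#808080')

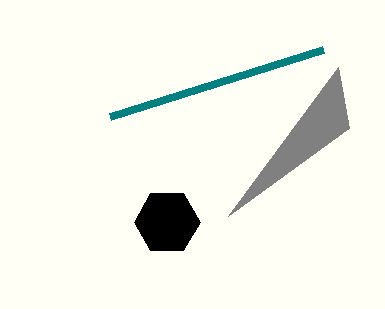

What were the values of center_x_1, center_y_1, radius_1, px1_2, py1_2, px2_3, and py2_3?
center_x_1 = 167; center_y_1 = 222; radius_1 = 33; px1_2 = 323; py1_2 = 49; px2_3 = 228; py2_3 = 216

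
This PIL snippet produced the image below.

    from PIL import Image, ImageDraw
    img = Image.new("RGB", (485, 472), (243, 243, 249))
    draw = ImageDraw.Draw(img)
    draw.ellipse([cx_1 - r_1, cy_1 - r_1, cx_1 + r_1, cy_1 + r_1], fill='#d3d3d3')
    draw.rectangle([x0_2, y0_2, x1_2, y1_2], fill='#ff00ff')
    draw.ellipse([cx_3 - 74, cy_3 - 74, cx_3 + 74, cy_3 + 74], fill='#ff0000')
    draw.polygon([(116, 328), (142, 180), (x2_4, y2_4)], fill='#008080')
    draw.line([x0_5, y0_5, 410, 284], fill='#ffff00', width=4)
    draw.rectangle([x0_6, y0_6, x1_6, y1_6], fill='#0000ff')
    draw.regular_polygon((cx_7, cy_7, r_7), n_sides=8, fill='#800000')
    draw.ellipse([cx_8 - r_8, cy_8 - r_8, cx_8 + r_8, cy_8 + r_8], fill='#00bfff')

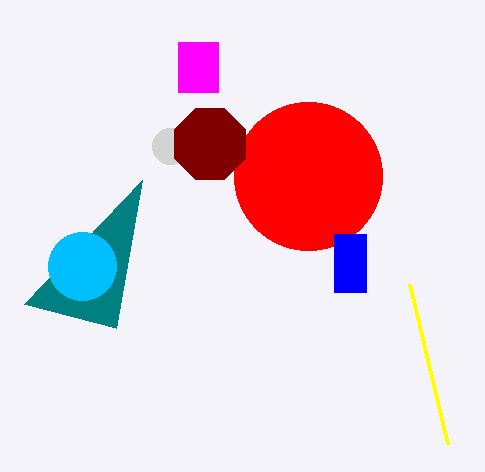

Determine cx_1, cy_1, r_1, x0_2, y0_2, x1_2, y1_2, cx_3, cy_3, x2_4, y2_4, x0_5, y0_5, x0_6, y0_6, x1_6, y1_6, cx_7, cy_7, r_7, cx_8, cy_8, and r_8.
cx_1 = 170
cy_1 = 146
r_1 = 18
x0_2 = 178
y0_2 = 42
x1_2 = 218
y1_2 = 92
cx_3 = 308
cy_3 = 176
x2_4 = 24
y2_4 = 304
x0_5 = 448
y0_5 = 444
x0_6 = 334
y0_6 = 234
x1_6 = 366
y1_6 = 292
cx_7 = 210
cy_7 = 144
r_7 = 38
cx_8 = 82
cy_8 = 266
r_8 = 34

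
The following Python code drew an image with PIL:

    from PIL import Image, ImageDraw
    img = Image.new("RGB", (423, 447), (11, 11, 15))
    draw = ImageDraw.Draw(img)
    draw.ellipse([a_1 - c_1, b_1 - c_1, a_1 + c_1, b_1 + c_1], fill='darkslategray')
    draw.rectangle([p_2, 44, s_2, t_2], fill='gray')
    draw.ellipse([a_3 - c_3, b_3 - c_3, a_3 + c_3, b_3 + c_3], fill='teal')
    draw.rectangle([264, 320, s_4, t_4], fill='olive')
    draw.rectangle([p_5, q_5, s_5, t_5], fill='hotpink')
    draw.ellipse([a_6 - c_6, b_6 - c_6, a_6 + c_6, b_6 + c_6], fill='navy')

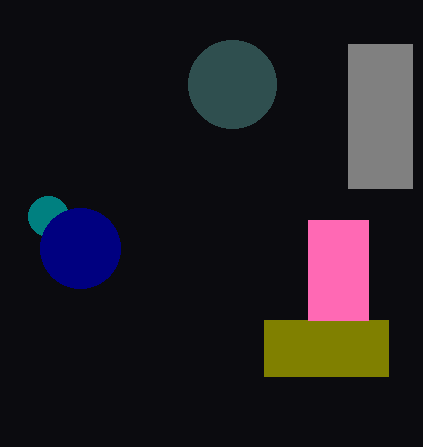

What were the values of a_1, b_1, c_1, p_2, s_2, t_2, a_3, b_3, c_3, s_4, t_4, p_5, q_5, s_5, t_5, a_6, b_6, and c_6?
a_1 = 232, b_1 = 84, c_1 = 44, p_2 = 348, s_2 = 412, t_2 = 188, a_3 = 48, b_3 = 216, c_3 = 20, s_4 = 388, t_4 = 376, p_5 = 308, q_5 = 220, s_5 = 368, t_5 = 320, a_6 = 80, b_6 = 248, c_6 = 40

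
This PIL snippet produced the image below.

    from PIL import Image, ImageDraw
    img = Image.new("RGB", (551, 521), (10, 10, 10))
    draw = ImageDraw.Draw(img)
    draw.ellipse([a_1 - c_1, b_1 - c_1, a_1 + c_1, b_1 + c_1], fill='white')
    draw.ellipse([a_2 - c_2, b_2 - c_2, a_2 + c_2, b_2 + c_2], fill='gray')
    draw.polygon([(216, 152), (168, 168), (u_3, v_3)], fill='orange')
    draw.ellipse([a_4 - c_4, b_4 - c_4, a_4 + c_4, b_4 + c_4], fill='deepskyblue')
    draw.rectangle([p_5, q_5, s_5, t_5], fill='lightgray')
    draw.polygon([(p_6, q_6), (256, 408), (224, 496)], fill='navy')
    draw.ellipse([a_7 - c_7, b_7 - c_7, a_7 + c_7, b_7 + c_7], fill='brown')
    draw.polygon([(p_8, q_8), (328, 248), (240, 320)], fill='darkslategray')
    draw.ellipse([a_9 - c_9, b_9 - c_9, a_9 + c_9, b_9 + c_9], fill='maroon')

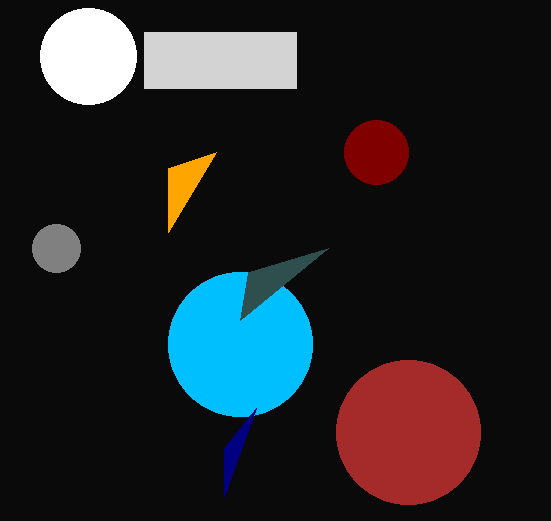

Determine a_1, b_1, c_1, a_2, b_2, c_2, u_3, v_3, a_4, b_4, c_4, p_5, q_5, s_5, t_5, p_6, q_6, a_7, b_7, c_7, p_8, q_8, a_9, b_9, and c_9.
a_1 = 88; b_1 = 56; c_1 = 48; a_2 = 56; b_2 = 248; c_2 = 24; u_3 = 168; v_3 = 232; a_4 = 240; b_4 = 344; c_4 = 72; p_5 = 144; q_5 = 32; s_5 = 296; t_5 = 88; p_6 = 224; q_6 = 448; a_7 = 408; b_7 = 432; c_7 = 72; p_8 = 248; q_8 = 272; a_9 = 376; b_9 = 152; c_9 = 32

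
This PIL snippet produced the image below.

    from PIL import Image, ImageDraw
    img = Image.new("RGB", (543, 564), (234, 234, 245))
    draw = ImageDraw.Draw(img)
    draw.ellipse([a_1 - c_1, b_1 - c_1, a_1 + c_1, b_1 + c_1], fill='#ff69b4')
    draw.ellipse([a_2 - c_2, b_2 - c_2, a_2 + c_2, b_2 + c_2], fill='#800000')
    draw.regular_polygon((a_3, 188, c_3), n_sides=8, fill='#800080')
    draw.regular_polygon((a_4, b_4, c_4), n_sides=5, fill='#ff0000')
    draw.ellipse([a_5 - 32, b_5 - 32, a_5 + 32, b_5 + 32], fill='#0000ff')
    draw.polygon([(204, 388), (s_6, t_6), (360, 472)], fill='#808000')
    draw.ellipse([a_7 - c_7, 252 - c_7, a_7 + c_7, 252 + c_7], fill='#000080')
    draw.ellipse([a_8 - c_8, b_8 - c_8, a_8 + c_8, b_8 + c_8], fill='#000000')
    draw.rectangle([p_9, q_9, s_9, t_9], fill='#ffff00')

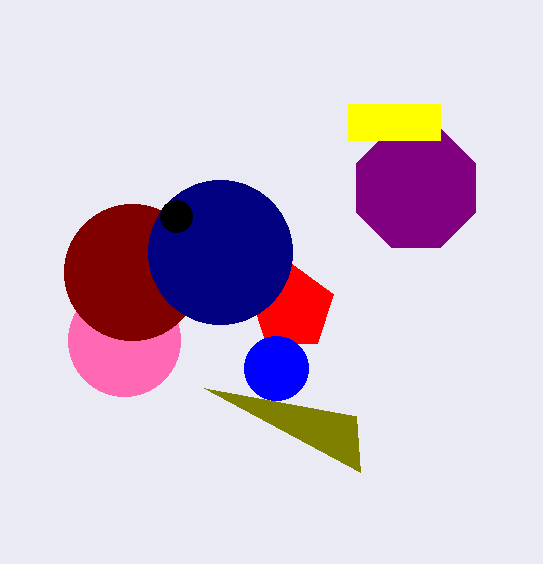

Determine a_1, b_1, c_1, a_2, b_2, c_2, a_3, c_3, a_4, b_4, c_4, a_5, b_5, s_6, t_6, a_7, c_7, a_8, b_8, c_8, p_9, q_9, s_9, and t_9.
a_1 = 124; b_1 = 340; c_1 = 56; a_2 = 132; b_2 = 272; c_2 = 68; a_3 = 416; c_3 = 64; a_4 = 292; b_4 = 308; c_4 = 44; a_5 = 276; b_5 = 368; s_6 = 356; t_6 = 416; a_7 = 220; c_7 = 72; a_8 = 176; b_8 = 216; c_8 = 16; p_9 = 348; q_9 = 104; s_9 = 440; t_9 = 140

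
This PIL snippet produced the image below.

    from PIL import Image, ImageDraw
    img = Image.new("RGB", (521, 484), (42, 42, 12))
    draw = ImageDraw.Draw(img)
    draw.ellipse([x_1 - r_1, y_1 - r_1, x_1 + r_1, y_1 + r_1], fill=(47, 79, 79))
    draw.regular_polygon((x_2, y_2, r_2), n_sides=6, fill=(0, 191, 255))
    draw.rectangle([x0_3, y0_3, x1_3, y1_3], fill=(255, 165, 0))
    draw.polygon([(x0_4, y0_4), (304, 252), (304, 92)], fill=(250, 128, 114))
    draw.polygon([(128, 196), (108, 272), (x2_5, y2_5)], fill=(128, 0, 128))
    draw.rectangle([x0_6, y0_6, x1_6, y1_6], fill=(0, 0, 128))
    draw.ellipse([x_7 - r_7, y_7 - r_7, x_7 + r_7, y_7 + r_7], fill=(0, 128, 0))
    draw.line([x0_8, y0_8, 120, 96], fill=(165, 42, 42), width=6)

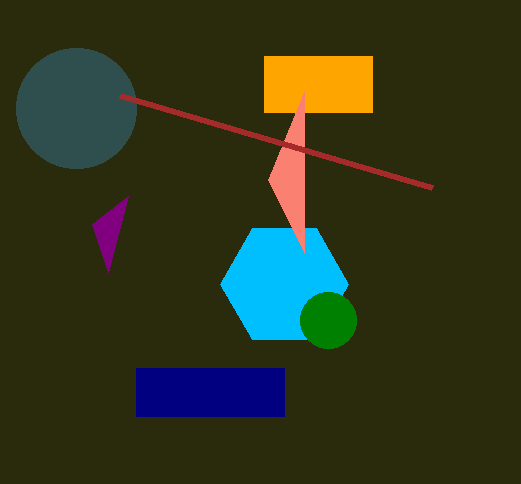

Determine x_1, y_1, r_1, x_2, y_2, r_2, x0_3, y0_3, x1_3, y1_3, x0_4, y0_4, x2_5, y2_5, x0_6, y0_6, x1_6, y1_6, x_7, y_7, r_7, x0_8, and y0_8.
x_1 = 76; y_1 = 108; r_1 = 60; x_2 = 284; y_2 = 284; r_2 = 64; x0_3 = 264; y0_3 = 56; x1_3 = 372; y1_3 = 112; x0_4 = 268; y0_4 = 180; x2_5 = 92; y2_5 = 224; x0_6 = 136; y0_6 = 368; x1_6 = 284; y1_6 = 416; x_7 = 328; y_7 = 320; r_7 = 28; x0_8 = 432; y0_8 = 188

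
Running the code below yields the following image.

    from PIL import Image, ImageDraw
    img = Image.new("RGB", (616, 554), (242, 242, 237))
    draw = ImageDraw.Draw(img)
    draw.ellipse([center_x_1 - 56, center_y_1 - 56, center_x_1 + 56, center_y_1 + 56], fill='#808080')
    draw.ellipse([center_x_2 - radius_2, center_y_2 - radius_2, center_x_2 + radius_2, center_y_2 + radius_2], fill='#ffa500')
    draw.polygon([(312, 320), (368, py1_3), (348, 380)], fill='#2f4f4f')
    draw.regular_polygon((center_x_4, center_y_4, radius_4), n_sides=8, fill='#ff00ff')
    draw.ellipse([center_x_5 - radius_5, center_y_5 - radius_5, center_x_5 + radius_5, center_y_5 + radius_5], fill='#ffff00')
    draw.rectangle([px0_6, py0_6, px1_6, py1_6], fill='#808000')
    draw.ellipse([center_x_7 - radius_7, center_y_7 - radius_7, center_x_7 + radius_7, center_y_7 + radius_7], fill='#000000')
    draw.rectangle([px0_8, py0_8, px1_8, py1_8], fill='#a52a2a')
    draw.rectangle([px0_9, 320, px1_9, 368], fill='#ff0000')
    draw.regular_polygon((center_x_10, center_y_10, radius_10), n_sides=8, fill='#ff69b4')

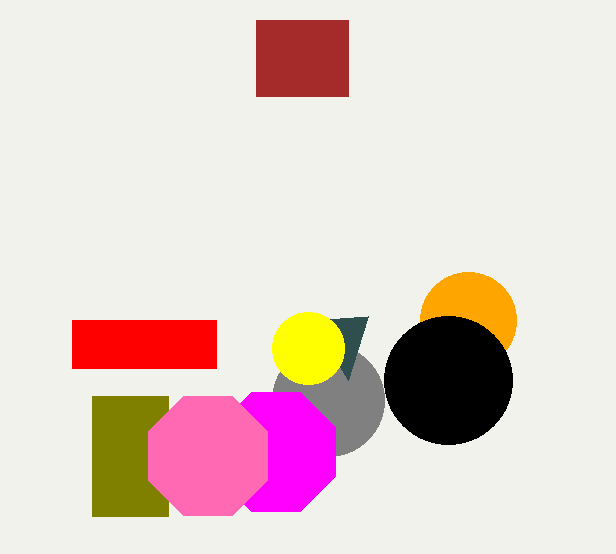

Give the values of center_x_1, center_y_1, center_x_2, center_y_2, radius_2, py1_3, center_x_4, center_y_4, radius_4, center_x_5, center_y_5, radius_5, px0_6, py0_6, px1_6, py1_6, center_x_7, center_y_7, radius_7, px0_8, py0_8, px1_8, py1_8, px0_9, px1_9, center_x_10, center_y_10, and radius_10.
center_x_1 = 328, center_y_1 = 400, center_x_2 = 468, center_y_2 = 320, radius_2 = 48, py1_3 = 316, center_x_4 = 276, center_y_4 = 452, radius_4 = 64, center_x_5 = 308, center_y_5 = 348, radius_5 = 36, px0_6 = 92, py0_6 = 396, px1_6 = 168, py1_6 = 516, center_x_7 = 448, center_y_7 = 380, radius_7 = 64, px0_8 = 256, py0_8 = 20, px1_8 = 348, py1_8 = 96, px0_9 = 72, px1_9 = 216, center_x_10 = 208, center_y_10 = 456, radius_10 = 64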